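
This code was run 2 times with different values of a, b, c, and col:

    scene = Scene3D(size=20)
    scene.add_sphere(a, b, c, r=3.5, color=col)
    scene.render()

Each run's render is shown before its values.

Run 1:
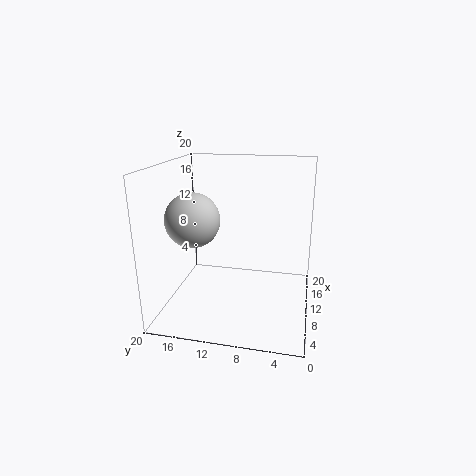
a = 6
b = 15
c = 13.5
col = 'lightgray'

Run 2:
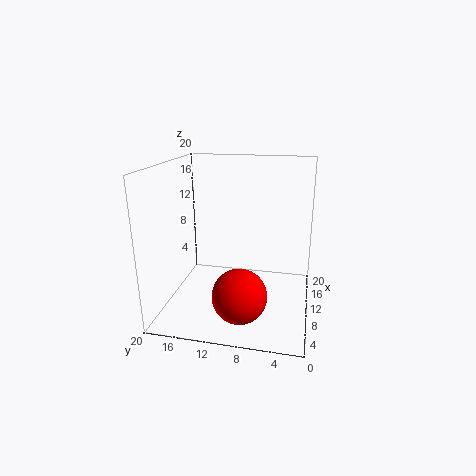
a = 4
b = 8.5
c = 4.5
col = 'red'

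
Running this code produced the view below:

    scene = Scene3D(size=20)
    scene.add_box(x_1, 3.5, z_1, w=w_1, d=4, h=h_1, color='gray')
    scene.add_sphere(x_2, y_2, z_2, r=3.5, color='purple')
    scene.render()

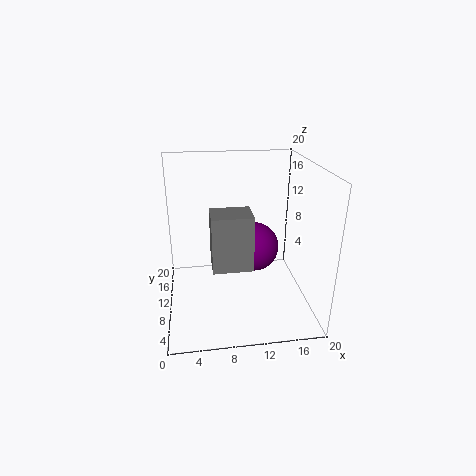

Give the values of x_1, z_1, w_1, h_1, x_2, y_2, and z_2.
x_1 = 6, z_1 = 8.5, w_1 = 5, h_1 = 7, x_2 = 12.5, y_2 = 11, z_2 = 8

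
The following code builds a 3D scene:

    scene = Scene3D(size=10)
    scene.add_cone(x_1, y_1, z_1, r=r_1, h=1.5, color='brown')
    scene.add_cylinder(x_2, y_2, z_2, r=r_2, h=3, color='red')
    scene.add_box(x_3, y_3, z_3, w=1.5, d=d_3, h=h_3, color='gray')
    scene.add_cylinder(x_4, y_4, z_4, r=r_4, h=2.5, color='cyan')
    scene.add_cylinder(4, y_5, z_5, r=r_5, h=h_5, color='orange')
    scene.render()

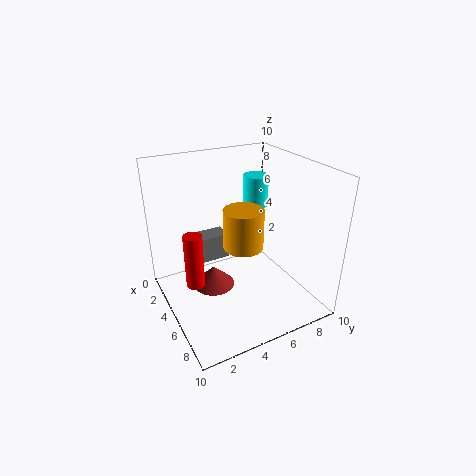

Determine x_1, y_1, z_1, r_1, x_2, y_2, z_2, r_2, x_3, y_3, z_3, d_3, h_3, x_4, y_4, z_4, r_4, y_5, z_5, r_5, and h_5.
x_1 = 4; y_1 = 3.5; z_1 = 1; r_1 = 1.5; x_2 = 8.5; y_2 = 0.5; z_2 = 5; r_2 = 0.5; x_3 = 1; y_3 = 3; z_3 = 2; d_3 = 2.5; h_3 = 2; x_4 = 1.5; y_4 = 8.5; z_4 = 5.5; r_4 = 1; y_5 = 6; z_5 = 3.5; r_5 = 1.5; h_5 = 3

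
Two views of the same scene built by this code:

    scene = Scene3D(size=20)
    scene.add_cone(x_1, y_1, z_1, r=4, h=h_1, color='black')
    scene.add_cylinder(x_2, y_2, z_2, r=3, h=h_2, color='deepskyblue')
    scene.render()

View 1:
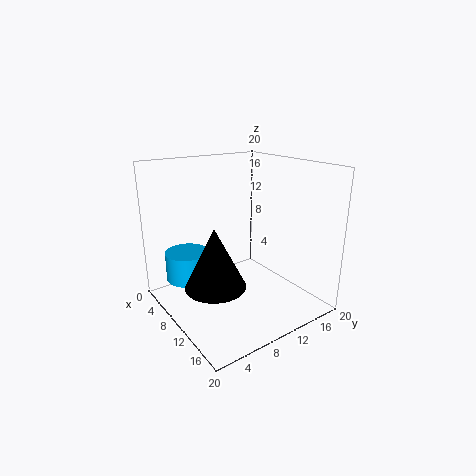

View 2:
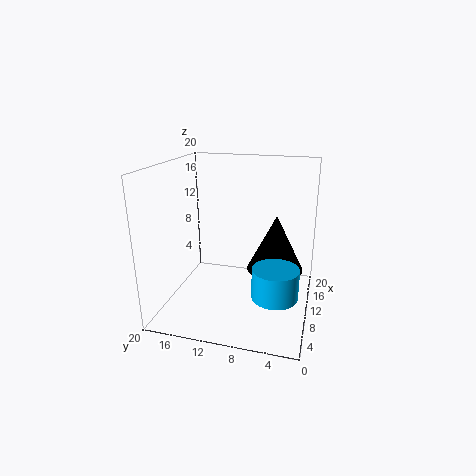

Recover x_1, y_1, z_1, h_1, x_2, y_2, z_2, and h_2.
x_1 = 12, y_1 = 5, z_1 = 5, h_1 = 8, x_2 = 6, y_2 = 4, z_2 = 4, h_2 = 4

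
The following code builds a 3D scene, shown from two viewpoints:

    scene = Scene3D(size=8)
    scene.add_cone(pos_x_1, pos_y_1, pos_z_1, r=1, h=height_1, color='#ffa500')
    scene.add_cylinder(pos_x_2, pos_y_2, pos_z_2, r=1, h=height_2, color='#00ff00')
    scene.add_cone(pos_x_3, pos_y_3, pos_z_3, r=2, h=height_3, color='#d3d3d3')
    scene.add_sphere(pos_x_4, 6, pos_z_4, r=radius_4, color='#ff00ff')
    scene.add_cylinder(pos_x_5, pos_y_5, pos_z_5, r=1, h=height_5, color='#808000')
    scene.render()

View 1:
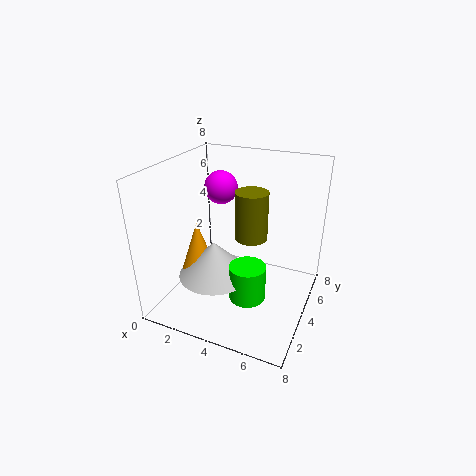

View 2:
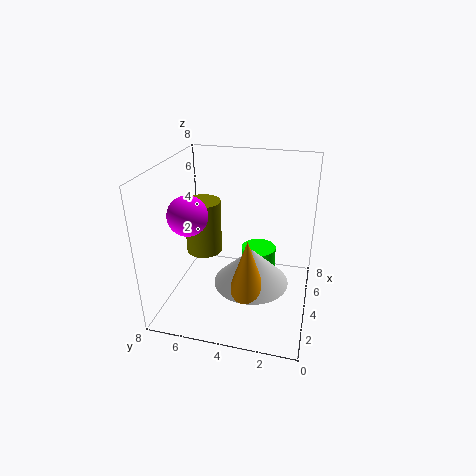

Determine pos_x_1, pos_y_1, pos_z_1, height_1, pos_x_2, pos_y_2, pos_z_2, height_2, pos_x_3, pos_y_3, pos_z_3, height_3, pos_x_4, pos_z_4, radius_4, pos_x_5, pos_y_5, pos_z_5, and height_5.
pos_x_1 = 2
pos_y_1 = 3
pos_z_1 = 2
height_1 = 3
pos_x_2 = 5
pos_y_2 = 3
pos_z_2 = 1
height_2 = 2
pos_x_3 = 3
pos_y_3 = 3
pos_z_3 = 2
height_3 = 2
pos_x_4 = 2
pos_z_4 = 6
radius_4 = 1
pos_x_5 = 4
pos_y_5 = 6
pos_z_5 = 3
height_5 = 3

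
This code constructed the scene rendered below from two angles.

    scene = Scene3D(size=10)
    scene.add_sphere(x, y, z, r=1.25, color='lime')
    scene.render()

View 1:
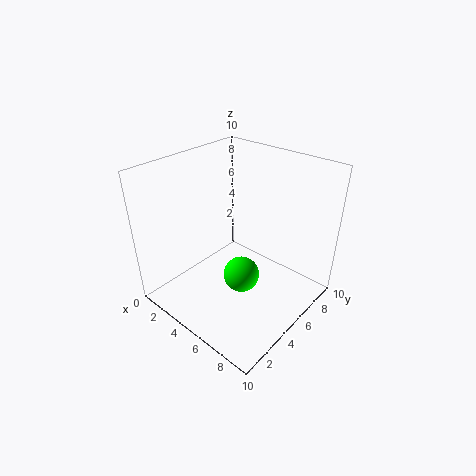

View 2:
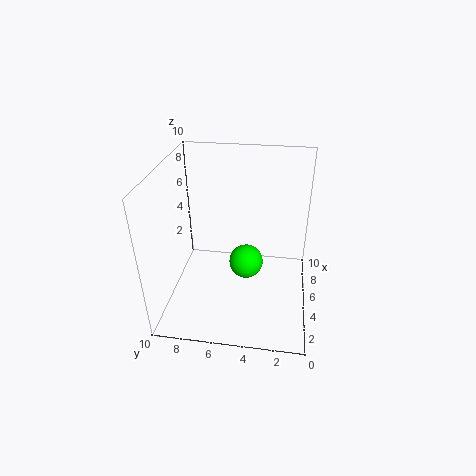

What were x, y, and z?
x = 5.75; y = 4.5; z = 2.5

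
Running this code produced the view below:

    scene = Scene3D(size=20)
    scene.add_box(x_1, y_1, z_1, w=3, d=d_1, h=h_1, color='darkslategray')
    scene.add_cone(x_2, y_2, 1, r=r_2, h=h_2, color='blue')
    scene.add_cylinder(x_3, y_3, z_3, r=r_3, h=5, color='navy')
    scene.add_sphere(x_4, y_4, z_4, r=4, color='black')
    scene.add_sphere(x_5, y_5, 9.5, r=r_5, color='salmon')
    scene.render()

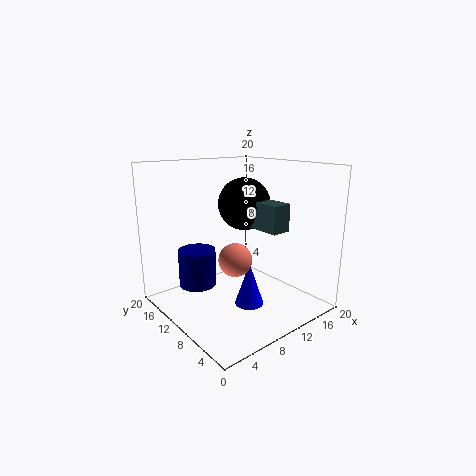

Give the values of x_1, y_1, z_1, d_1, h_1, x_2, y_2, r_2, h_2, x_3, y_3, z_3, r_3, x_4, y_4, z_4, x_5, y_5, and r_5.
x_1 = 13.5; y_1 = 6.5; z_1 = 10.5; d_1 = 5.5; h_1 = 4; x_2 = 10; y_2 = 7.5; r_2 = 2; h_2 = 6; x_3 = 4.5; y_3 = 12; z_3 = 4; r_3 = 2.5; x_4 = 14.5; y_4 = 14; z_4 = 13.5; x_5 = 5.5; y_5 = 5; r_5 = 2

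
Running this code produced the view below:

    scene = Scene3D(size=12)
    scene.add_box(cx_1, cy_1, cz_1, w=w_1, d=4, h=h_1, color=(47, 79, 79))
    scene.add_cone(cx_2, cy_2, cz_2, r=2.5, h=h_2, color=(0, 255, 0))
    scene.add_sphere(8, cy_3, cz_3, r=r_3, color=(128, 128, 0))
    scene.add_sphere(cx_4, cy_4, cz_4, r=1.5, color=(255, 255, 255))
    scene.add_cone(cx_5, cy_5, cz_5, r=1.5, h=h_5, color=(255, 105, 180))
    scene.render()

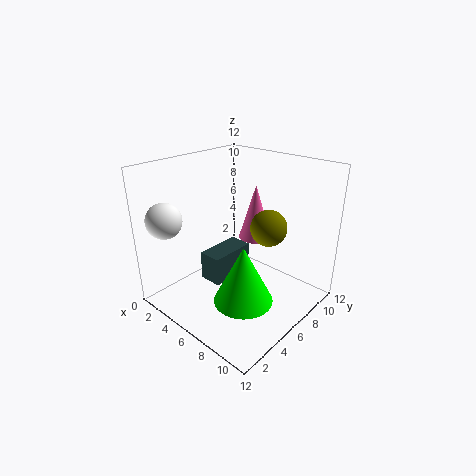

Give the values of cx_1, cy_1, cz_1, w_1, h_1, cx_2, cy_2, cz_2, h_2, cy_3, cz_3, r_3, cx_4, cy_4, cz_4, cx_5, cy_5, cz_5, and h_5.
cx_1 = 3.5; cy_1 = 4; cz_1 = 2; w_1 = 2; h_1 = 2.5; cx_2 = 7.5; cy_2 = 5; cz_2 = 1; h_2 = 5; cy_3 = 7.5; cz_3 = 7; r_3 = 1.5; cx_4 = 1.5; cy_4 = 2; cz_4 = 7.5; cx_5 = 5; cy_5 = 9.5; cz_5 = 4.5; h_5 = 5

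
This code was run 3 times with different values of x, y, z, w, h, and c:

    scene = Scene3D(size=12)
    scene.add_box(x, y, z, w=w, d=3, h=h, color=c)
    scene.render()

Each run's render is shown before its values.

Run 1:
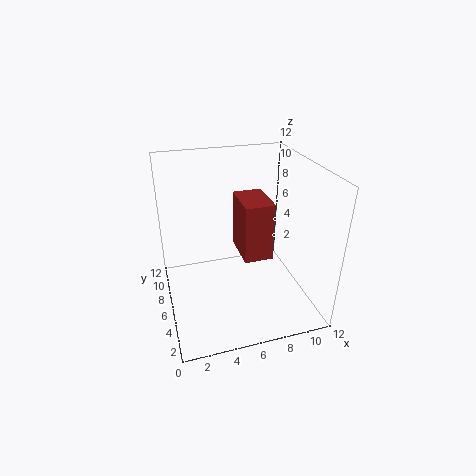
x = 5; y = 1; z = 7; w = 2; h = 4; c = 'brown'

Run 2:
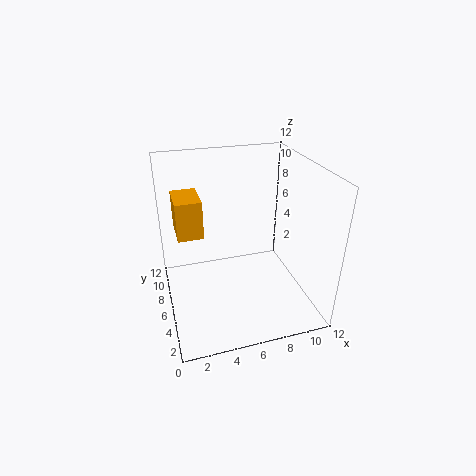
x = 1; y = 5; z = 7; w = 2; h = 3; c = 'orange'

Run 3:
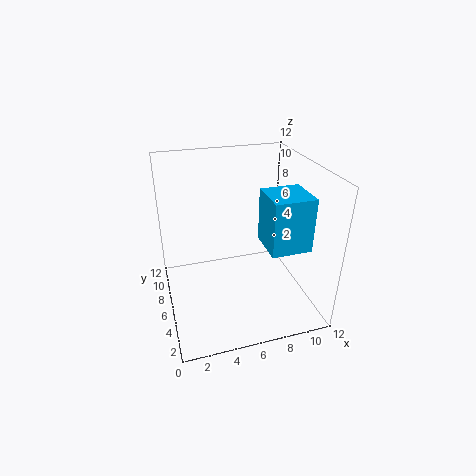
x = 7; y = 1; z = 7; w = 3; h = 4; c = 'deepskyblue'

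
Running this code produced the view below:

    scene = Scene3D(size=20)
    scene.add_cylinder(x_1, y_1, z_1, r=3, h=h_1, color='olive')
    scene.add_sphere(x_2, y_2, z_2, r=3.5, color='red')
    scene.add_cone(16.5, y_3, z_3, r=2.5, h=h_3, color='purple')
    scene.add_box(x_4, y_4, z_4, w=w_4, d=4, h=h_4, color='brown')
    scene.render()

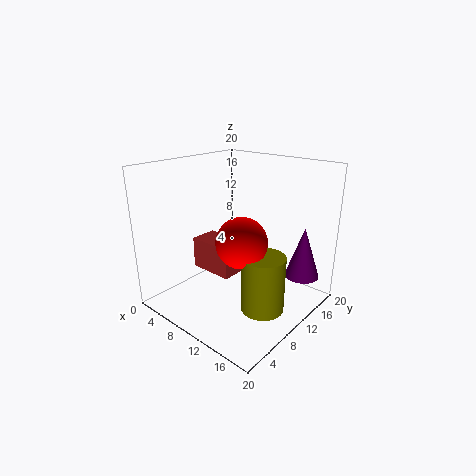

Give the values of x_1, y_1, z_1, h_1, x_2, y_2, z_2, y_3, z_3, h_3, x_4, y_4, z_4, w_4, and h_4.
x_1 = 14.5; y_1 = 10; z_1 = 0.5; h_1 = 8; x_2 = 11.5; y_2 = 9; z_2 = 10; y_3 = 17; z_3 = 3.5; h_3 = 7.5; x_4 = 3.5; y_4 = 7.5; z_4 = 4.5; w_4 = 6.5; h_4 = 4.5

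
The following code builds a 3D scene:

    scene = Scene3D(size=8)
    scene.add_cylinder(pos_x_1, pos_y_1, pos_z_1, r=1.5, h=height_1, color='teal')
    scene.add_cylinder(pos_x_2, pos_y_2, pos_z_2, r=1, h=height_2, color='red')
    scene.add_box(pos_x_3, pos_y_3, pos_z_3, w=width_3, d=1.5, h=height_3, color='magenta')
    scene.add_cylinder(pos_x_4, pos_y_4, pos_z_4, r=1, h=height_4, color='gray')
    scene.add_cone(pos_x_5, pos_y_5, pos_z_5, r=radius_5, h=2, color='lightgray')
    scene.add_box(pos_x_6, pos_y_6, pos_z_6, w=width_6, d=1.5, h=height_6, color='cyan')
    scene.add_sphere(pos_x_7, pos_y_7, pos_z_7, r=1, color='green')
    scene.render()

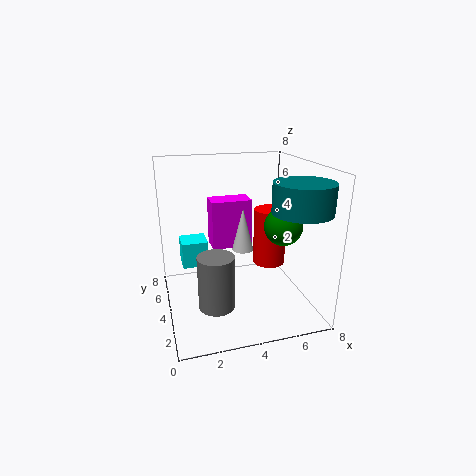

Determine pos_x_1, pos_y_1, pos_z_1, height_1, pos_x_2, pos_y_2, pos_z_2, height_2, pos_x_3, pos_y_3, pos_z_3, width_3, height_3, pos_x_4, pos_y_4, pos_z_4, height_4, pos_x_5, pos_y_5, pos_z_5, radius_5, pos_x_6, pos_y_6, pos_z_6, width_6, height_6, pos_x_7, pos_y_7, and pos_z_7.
pos_x_1 = 6.5, pos_y_1 = 1.5, pos_z_1 = 6, height_1 = 1.5, pos_x_2 = 6.5, pos_y_2 = 5.5, pos_z_2 = 1.5, height_2 = 3.5, pos_x_3 = 3, pos_y_3 = 6, pos_z_3 = 2.5, width_3 = 2.5, height_3 = 3, pos_x_4 = 2.5, pos_y_4 = 3, pos_z_4 = 0.5, height_4 = 3, pos_x_5 = 3.5, pos_y_5 = 1.5, pos_z_5 = 4.5, radius_5 = 0.5, pos_x_6 = 1, pos_y_6 = 5, pos_z_6 = 2, width_6 = 1.5, height_6 = 1.5, pos_x_7 = 6, pos_y_7 = 2.5, pos_z_7 = 5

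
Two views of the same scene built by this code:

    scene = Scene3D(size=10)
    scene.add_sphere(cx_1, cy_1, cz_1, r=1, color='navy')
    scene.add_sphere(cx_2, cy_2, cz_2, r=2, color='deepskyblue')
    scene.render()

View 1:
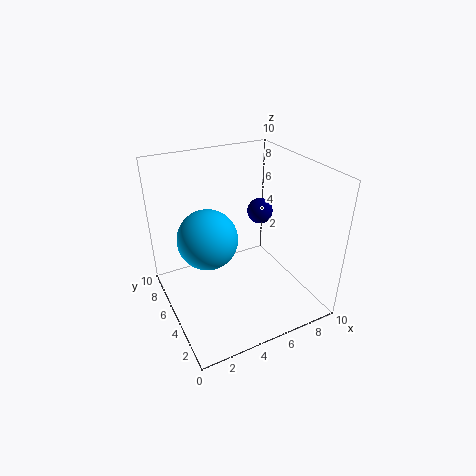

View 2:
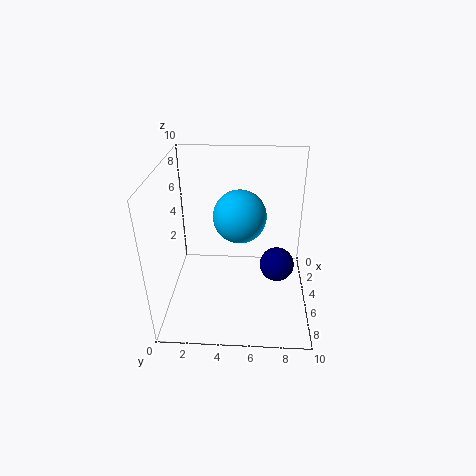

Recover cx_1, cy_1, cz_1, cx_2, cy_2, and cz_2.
cx_1 = 8.25; cy_1 = 7.5; cz_1 = 5.25; cx_2 = 2.75; cy_2 = 5; cz_2 = 5.5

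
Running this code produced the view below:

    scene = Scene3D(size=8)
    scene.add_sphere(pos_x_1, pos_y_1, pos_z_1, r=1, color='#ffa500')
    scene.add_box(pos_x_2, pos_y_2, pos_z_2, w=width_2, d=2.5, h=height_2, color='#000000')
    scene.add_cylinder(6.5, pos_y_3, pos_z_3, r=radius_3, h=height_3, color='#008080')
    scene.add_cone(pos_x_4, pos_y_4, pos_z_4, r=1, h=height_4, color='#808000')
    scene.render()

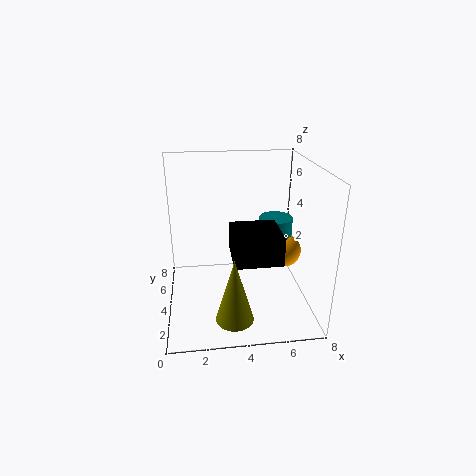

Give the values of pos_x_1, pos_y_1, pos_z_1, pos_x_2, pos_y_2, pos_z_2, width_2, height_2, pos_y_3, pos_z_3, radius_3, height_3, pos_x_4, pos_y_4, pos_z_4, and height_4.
pos_x_1 = 7; pos_y_1 = 5; pos_z_1 = 2.5; pos_x_2 = 3.5; pos_y_2 = 1.5; pos_z_2 = 3.5; width_2 = 2.5; height_2 = 1.5; pos_y_3 = 5.5; pos_z_3 = 3; radius_3 = 1; height_3 = 1.5; pos_x_4 = 3.5; pos_y_4 = 1.5; pos_z_4 = 0.5; height_4 = 3.5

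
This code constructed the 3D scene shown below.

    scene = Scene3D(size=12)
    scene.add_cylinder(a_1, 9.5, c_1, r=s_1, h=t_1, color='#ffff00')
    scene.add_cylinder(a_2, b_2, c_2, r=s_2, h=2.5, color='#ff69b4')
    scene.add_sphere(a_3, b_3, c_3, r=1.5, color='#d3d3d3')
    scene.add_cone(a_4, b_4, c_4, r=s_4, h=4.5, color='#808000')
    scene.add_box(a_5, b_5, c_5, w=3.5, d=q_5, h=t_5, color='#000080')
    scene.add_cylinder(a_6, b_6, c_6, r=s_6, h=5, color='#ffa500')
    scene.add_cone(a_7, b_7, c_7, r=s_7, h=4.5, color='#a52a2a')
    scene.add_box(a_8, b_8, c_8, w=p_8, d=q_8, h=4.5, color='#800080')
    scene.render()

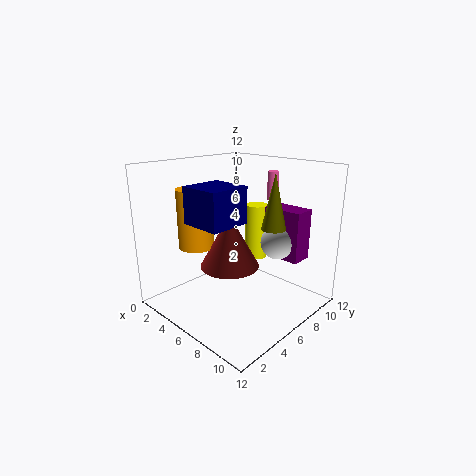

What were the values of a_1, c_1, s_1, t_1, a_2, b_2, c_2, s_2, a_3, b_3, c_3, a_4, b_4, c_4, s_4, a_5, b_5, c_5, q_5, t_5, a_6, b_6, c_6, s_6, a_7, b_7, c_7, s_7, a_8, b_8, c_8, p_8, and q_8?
a_1 = 5
c_1 = 3
s_1 = 1
t_1 = 5
a_2 = 6
b_2 = 10.5
c_2 = 8.5
s_2 = 0.5
a_3 = 7.5
b_3 = 9.5
c_3 = 5
a_4 = 8.5
b_4 = 7.5
c_4 = 7
s_4 = 1
a_5 = 3.5
b_5 = 2.5
c_5 = 7.5
q_5 = 3.5
t_5 = 3
a_6 = 3
b_6 = 4
c_6 = 5
s_6 = 1.5
a_7 = 5.5
b_7 = 5.5
c_7 = 3.5
s_7 = 2.5
a_8 = 6
b_8 = 9.5
c_8 = 3.5
p_8 = 3.5
q_8 = 2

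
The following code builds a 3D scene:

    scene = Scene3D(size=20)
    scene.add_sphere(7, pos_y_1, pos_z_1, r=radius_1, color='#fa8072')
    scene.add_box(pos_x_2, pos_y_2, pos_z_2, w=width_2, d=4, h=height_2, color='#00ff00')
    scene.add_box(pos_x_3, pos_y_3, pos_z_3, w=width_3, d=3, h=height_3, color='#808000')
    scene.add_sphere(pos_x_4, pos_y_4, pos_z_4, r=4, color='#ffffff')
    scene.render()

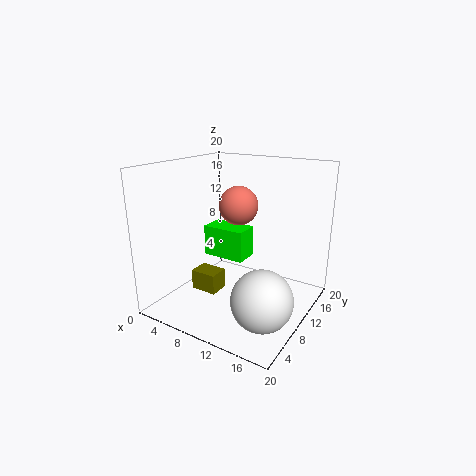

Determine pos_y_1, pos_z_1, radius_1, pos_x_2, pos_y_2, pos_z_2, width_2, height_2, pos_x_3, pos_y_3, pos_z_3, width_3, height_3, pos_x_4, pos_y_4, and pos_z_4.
pos_y_1 = 15; pos_z_1 = 13; radius_1 = 3; pos_x_2 = 1; pos_y_2 = 14; pos_z_2 = 4; width_2 = 7; height_2 = 5; pos_x_3 = 3; pos_y_3 = 8; pos_z_3 = 1; width_3 = 4; height_3 = 3; pos_x_4 = 16; pos_y_4 = 6; pos_z_4 = 4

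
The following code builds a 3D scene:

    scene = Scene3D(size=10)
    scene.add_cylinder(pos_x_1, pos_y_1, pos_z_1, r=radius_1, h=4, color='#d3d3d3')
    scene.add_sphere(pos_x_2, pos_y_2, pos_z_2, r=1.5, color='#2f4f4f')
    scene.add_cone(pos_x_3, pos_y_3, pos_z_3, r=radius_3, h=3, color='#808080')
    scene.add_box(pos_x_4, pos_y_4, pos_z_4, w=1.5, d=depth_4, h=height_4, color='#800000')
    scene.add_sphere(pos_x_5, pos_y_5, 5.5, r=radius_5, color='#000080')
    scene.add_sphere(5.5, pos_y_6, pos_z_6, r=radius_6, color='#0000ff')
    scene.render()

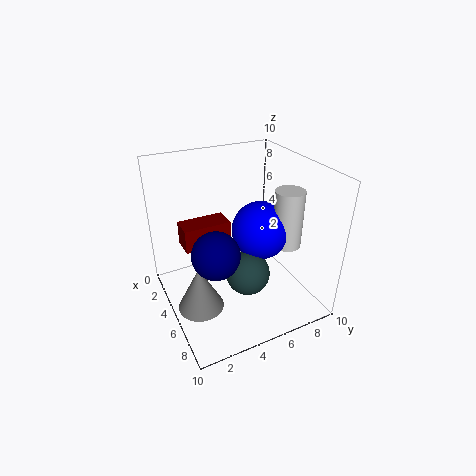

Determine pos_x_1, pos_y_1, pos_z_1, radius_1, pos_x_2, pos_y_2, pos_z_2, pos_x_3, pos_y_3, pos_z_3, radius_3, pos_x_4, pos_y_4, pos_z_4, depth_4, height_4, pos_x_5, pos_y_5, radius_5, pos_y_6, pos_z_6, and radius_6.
pos_x_1 = 6.5, pos_y_1 = 8, pos_z_1 = 4.5, radius_1 = 1, pos_x_2 = 6.5, pos_y_2 = 5, pos_z_2 = 3, pos_x_3 = 6.5, pos_y_3 = 1.5, pos_z_3 = 1.5, radius_3 = 1.5, pos_x_4 = 4.5, pos_y_4 = 1, pos_z_4 = 5.5, depth_4 = 3, height_4 = 1.5, pos_x_5 = 7, pos_y_5 = 2.5, radius_5 = 1.5, pos_y_6 = 6.5, pos_z_6 = 5.5, radius_6 = 2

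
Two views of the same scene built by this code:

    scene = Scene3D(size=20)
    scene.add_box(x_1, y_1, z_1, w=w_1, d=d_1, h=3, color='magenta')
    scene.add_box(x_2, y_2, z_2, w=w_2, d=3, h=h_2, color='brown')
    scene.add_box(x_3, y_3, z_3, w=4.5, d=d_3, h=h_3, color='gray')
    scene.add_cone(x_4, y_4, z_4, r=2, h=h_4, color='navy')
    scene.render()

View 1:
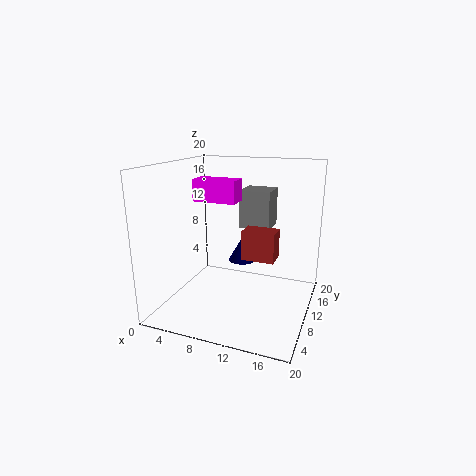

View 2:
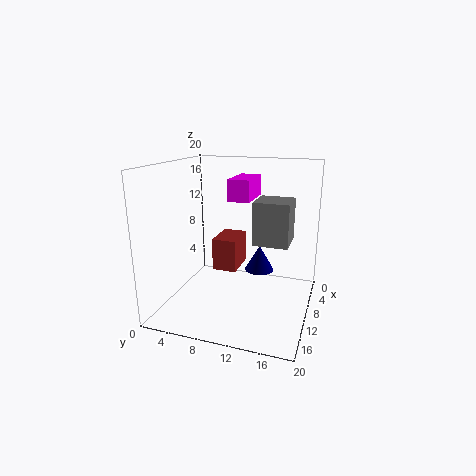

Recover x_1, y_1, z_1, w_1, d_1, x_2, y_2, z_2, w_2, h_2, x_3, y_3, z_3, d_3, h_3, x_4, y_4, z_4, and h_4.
x_1 = 4; y_1 = 8.5; z_1 = 15; w_1 = 6; d_1 = 3; x_2 = 11; y_2 = 8.5; z_2 = 7.5; w_2 = 4.5; h_2 = 4; x_3 = 9; y_3 = 13; z_3 = 10.5; d_3 = 4.5; h_3 = 5.5; x_4 = 9.5; y_4 = 13; z_4 = 5.5; h_4 = 3.5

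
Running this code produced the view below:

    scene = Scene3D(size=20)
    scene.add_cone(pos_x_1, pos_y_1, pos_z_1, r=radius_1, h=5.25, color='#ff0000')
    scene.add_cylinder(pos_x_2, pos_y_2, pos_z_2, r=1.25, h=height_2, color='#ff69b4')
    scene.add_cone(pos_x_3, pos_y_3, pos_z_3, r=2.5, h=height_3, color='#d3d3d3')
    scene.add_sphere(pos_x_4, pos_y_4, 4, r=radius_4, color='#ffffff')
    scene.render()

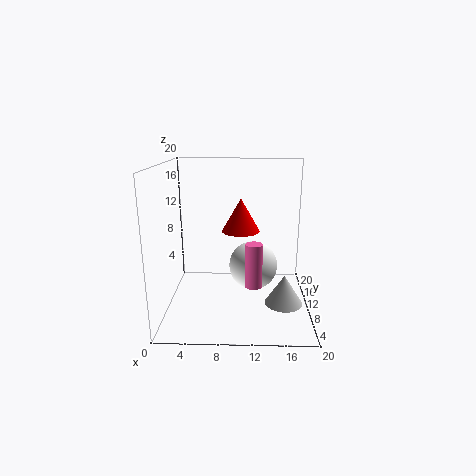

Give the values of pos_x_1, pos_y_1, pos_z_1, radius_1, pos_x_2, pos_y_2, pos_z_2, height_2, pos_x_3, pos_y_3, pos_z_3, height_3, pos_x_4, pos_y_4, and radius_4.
pos_x_1 = 10.25; pos_y_1 = 16.5; pos_z_1 = 9; radius_1 = 3; pos_x_2 = 12.25; pos_y_2 = 10.25; pos_z_2 = 2.5; height_2 = 6.5; pos_x_3 = 16.25; pos_y_3 = 6.5; pos_z_3 = 2; height_3 = 4; pos_x_4 = 12.25; pos_y_4 = 14.5; radius_4 = 3.75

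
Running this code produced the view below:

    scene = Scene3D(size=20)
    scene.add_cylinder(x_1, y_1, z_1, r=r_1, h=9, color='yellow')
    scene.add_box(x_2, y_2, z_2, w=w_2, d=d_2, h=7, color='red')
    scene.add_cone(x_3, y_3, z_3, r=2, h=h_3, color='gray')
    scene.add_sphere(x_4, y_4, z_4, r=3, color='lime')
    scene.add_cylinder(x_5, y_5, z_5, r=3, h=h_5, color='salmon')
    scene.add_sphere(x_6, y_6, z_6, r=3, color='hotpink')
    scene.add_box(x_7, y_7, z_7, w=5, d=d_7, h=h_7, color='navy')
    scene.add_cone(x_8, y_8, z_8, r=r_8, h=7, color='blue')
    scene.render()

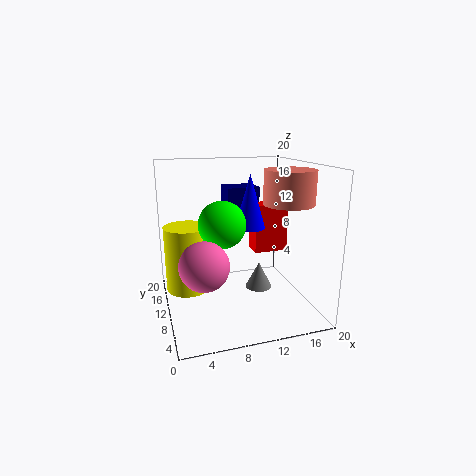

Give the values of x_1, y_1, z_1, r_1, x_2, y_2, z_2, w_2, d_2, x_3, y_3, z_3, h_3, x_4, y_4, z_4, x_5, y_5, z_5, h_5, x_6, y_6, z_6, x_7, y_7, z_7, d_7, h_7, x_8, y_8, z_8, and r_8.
x_1 = 3, y_1 = 11, z_1 = 3, r_1 = 3, x_2 = 13, y_2 = 11, z_2 = 7, w_2 = 5, d_2 = 3, x_3 = 14, y_3 = 12, z_3 = 1, h_3 = 4, x_4 = 7, y_4 = 7, z_4 = 13, x_5 = 14, y_5 = 3, z_5 = 16, h_5 = 4, x_6 = 4, y_6 = 4, z_6 = 9, x_7 = 10, y_7 = 15, z_7 = 13, d_7 = 4, h_7 = 3, x_8 = 11, y_8 = 8, z_8 = 12, r_8 = 2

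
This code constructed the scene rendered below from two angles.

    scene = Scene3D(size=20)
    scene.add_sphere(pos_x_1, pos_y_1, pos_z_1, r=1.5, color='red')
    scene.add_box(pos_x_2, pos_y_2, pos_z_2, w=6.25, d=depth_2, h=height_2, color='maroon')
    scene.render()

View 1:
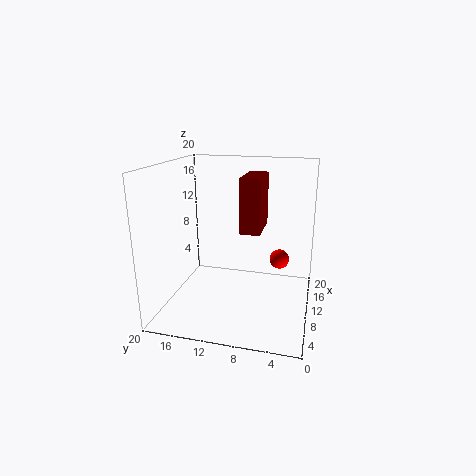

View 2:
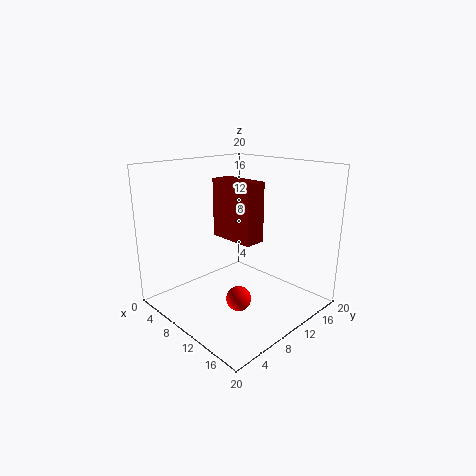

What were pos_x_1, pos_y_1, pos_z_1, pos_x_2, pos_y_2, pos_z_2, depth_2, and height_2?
pos_x_1 = 15.5
pos_y_1 = 4.75
pos_z_1 = 5
pos_x_2 = 8.75
pos_y_2 = 6.75
pos_z_2 = 11
depth_2 = 2.75
height_2 = 7.5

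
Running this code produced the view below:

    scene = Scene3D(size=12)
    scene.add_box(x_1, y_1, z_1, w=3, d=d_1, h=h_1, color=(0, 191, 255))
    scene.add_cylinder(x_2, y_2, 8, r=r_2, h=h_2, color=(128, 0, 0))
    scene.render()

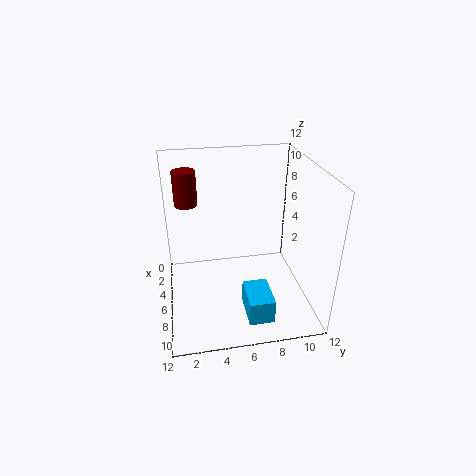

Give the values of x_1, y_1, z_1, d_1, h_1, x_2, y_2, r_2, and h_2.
x_1 = 8
y_1 = 6
z_1 = 1
d_1 = 2
h_1 = 2
x_2 = 3
y_2 = 2
r_2 = 1
h_2 = 3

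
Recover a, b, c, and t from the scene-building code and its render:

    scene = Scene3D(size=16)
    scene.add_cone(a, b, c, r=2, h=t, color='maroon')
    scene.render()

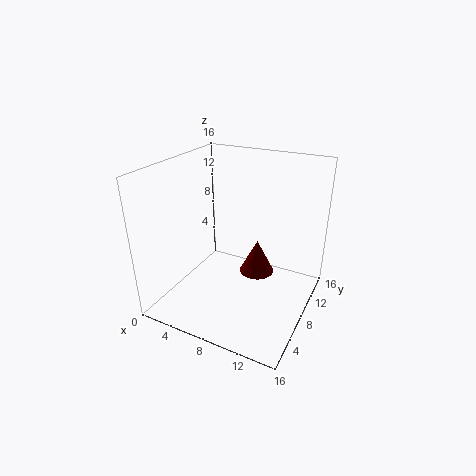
a = 9.5, b = 10, c = 3, t = 4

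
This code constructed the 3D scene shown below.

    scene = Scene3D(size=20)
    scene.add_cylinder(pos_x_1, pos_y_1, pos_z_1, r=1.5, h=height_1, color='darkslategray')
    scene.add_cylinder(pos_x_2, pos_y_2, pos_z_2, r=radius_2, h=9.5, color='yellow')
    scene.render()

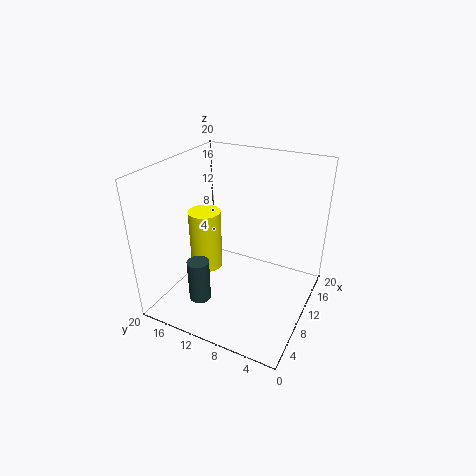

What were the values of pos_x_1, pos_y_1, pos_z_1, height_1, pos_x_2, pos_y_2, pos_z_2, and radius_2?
pos_x_1 = 5; pos_y_1 = 13.5; pos_z_1 = 2; height_1 = 6; pos_x_2 = 12.5; pos_y_2 = 17; pos_z_2 = 2; radius_2 = 2.5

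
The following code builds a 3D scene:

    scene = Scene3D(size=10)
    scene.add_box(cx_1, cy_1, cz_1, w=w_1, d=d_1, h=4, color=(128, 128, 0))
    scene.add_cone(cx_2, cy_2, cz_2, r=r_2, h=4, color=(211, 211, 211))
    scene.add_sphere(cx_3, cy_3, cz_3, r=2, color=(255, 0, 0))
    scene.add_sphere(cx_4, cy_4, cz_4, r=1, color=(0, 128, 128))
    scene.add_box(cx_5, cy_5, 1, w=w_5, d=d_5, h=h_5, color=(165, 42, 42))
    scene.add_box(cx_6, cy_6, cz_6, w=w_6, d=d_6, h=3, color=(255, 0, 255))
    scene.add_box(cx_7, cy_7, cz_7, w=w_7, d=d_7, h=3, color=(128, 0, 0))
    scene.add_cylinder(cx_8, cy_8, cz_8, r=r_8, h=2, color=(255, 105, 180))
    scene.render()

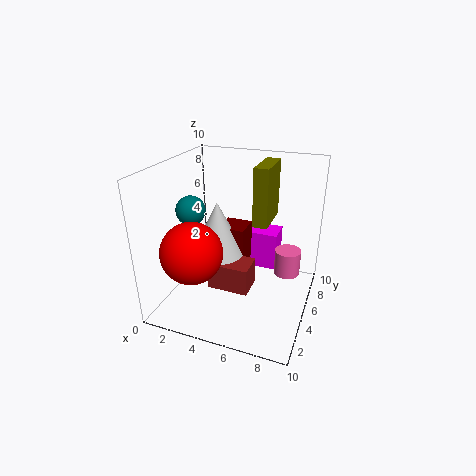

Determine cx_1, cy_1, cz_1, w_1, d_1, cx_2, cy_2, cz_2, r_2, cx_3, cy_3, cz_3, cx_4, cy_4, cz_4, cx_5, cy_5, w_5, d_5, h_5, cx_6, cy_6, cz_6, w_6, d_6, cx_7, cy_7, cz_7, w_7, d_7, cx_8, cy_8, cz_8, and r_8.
cx_1 = 6; cy_1 = 5; cz_1 = 6; w_1 = 1; d_1 = 3; cx_2 = 3; cy_2 = 6; cz_2 = 3; r_2 = 2; cx_3 = 3; cy_3 = 2; cz_3 = 5; cx_4 = 2; cy_4 = 4; cz_4 = 7; cx_5 = 3; cy_5 = 4; w_5 = 3; d_5 = 2; h_5 = 2; cx_6 = 4; cy_6 = 8; cz_6 = 1; w_6 = 3; d_6 = 2; cx_7 = 3; cy_7 = 6; cz_7 = 2; w_7 = 2; d_7 = 2; cx_8 = 8; cy_8 = 8; cz_8 = 1; r_8 = 1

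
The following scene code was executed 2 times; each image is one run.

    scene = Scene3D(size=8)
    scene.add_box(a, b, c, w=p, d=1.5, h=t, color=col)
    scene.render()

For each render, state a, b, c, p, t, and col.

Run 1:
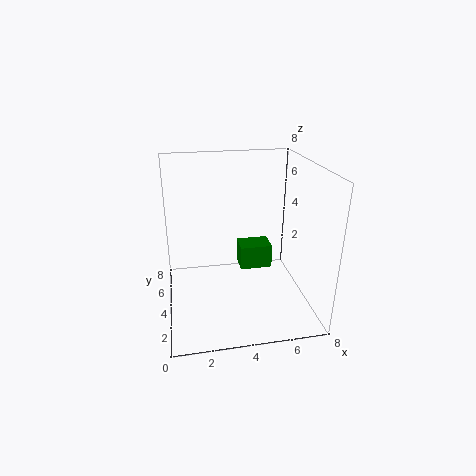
a = 4.5
b = 5.5
c = 1
p = 2
t = 1.5
col = 'green'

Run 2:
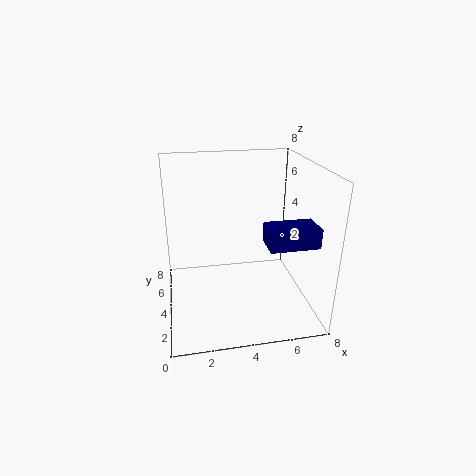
a = 5
b = 1
c = 4.5
p = 2.5
t = 1
col = 'navy'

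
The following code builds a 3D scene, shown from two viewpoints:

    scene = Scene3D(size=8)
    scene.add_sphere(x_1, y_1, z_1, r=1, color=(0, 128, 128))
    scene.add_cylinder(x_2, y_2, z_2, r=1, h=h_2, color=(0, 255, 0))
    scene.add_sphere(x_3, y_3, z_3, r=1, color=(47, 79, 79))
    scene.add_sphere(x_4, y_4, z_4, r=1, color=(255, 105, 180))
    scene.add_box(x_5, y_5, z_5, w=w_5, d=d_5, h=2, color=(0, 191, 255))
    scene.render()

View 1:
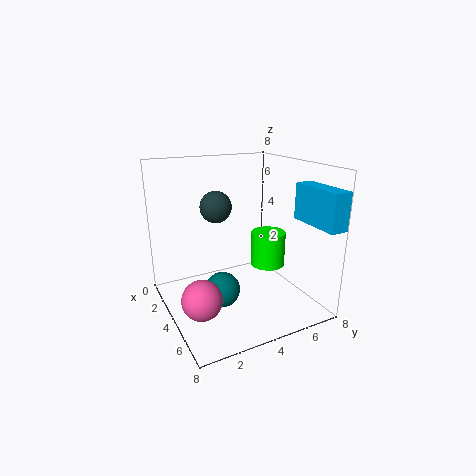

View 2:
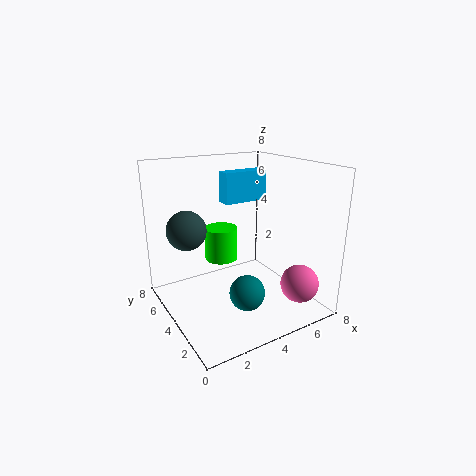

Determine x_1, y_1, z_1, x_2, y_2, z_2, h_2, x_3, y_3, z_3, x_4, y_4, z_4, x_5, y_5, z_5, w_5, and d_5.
x_1 = 4
y_1 = 3
z_1 = 1
x_2 = 4
y_2 = 6
z_2 = 2
h_2 = 2
x_3 = 1
y_3 = 4
z_3 = 5
x_4 = 6
y_4 = 1
z_4 = 2
x_5 = 5
y_5 = 7
z_5 = 5
w_5 = 3
d_5 = 1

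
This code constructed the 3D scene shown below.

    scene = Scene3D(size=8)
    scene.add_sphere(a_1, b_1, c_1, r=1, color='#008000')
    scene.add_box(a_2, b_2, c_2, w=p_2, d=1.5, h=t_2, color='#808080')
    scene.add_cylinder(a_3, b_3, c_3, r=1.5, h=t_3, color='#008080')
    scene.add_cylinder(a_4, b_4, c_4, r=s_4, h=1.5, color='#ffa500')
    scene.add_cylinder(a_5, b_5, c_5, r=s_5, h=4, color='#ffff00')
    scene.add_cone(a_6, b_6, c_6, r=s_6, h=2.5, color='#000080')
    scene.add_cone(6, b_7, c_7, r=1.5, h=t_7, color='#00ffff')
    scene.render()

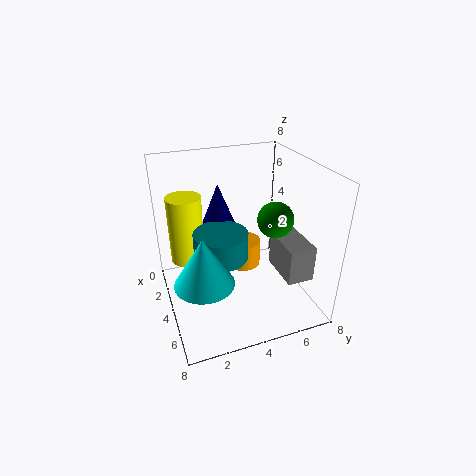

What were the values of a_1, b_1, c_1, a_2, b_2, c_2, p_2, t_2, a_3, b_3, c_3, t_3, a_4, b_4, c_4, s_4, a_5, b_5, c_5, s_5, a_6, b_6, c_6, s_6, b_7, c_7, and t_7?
a_1 = 4.5; b_1 = 6; c_1 = 5; a_2 = 4; b_2 = 6; c_2 = 2; p_2 = 2.5; t_2 = 2; a_3 = 4; b_3 = 3; c_3 = 3; t_3 = 1.5; a_4 = 3.5; b_4 = 4.5; c_4 = 2; s_4 = 1; a_5 = 2; b_5 = 1.5; c_5 = 2; s_5 = 1; a_6 = 2; b_6 = 3.5; c_6 = 4; s_6 = 1; b_7 = 1.5; c_7 = 3; t_7 = 2.5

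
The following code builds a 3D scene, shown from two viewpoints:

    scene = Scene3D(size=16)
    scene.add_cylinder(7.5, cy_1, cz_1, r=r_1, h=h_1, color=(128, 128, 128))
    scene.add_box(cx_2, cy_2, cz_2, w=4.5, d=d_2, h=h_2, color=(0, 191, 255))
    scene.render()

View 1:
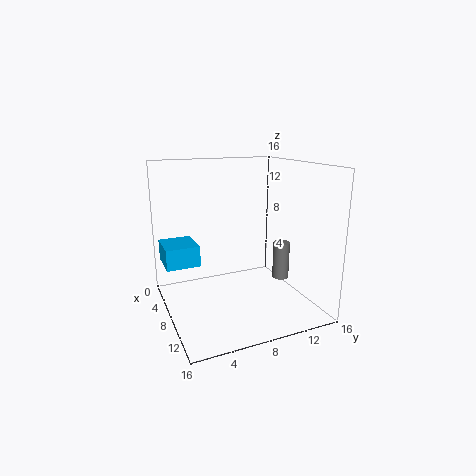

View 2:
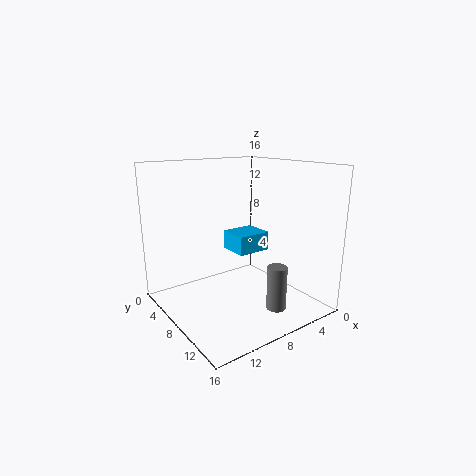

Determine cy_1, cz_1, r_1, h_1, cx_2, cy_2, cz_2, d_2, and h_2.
cy_1 = 14
cz_1 = 2
r_1 = 1
h_1 = 4.5
cx_2 = 0.5
cy_2 = 0.5
cz_2 = 4
d_2 = 4
h_2 = 2.5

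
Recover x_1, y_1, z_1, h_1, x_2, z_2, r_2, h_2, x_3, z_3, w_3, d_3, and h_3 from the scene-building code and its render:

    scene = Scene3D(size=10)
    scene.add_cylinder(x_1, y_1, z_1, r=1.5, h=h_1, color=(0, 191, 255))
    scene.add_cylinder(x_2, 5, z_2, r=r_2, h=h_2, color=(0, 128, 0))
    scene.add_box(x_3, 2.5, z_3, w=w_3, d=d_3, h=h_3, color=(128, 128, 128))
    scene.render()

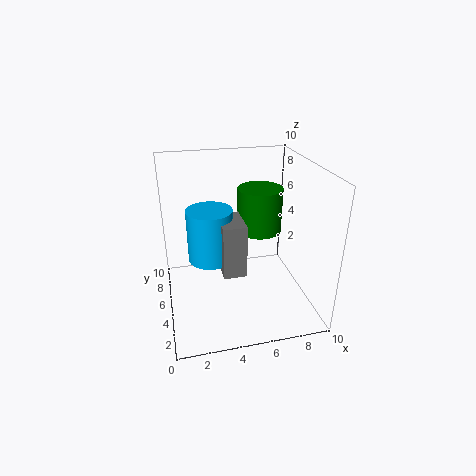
x_1 = 3, y_1 = 4.5, z_1 = 4, h_1 = 3.5, x_2 = 6.5, z_2 = 5.5, r_2 = 1.5, h_2 = 3, x_3 = 3.5, z_3 = 3.5, w_3 = 1.5, d_3 = 2.5, h_3 = 3.5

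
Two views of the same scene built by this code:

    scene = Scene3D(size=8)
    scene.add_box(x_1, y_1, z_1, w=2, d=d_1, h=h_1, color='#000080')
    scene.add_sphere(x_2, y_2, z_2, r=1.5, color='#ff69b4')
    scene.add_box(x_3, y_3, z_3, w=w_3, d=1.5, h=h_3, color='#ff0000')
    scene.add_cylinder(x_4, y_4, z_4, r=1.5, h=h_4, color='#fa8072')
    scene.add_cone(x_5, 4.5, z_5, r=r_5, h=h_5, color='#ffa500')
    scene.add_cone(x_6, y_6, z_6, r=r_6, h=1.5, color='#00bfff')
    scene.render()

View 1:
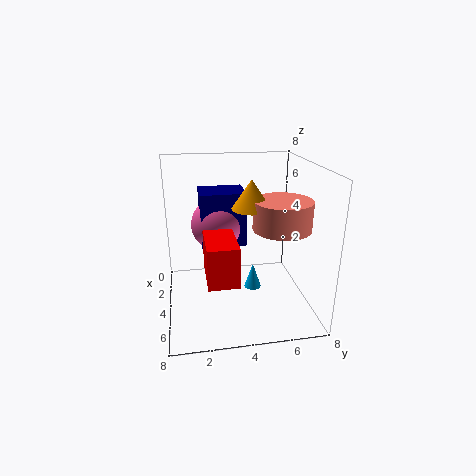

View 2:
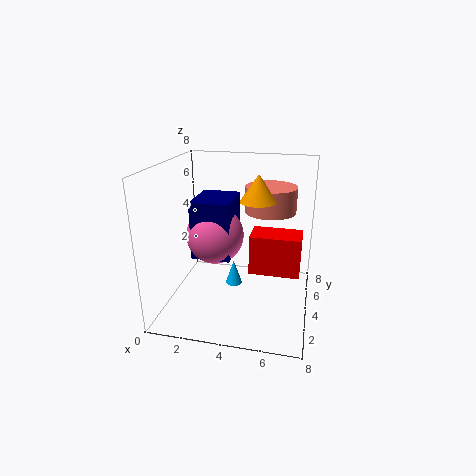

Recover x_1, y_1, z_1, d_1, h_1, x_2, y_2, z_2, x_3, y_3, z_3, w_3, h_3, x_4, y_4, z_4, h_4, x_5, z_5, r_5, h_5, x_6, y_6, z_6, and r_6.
x_1 = 2; y_1 = 2; z_1 = 3.5; d_1 = 2.5; h_1 = 3; x_2 = 3; y_2 = 3; z_2 = 4.5; x_3 = 5; y_3 = 2; z_3 = 3; w_3 = 2.5; h_3 = 2; x_4 = 5.5; y_4 = 6; z_4 = 5; h_4 = 1.5; x_5 = 5; z_5 = 6; r_5 = 1; h_5 = 1.5; x_6 = 3.5; y_6 = 5; z_6 = 0.5; r_6 = 0.5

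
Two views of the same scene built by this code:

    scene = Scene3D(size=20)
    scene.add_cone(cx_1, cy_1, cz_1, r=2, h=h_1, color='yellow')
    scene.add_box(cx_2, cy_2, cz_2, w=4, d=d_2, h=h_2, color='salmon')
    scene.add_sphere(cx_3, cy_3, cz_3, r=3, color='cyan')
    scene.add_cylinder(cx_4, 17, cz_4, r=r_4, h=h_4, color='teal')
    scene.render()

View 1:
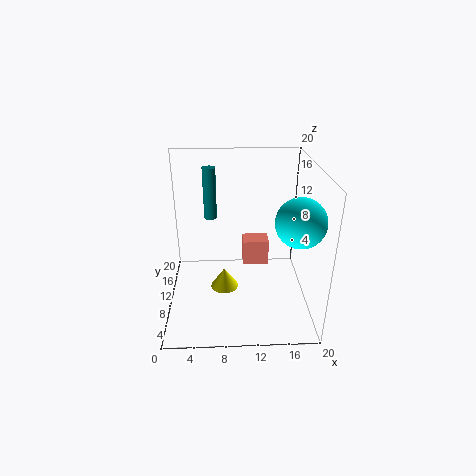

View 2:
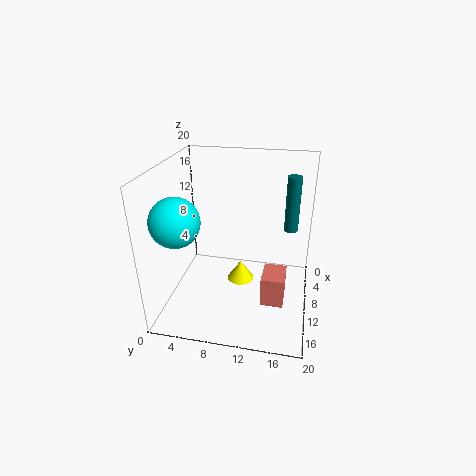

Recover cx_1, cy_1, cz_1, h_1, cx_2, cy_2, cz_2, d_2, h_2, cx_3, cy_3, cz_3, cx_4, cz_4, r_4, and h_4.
cx_1 = 8
cy_1 = 10
cz_1 = 2
h_1 = 3
cx_2 = 11
cy_2 = 14
cz_2 = 3
d_2 = 3
h_2 = 4
cx_3 = 17
cy_3 = 4
cz_3 = 15
cx_4 = 6
cz_4 = 10
r_4 = 1
h_4 = 8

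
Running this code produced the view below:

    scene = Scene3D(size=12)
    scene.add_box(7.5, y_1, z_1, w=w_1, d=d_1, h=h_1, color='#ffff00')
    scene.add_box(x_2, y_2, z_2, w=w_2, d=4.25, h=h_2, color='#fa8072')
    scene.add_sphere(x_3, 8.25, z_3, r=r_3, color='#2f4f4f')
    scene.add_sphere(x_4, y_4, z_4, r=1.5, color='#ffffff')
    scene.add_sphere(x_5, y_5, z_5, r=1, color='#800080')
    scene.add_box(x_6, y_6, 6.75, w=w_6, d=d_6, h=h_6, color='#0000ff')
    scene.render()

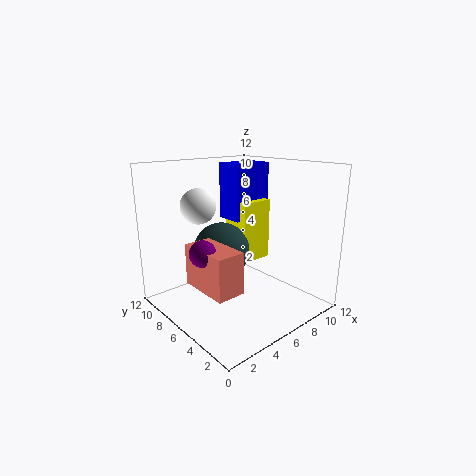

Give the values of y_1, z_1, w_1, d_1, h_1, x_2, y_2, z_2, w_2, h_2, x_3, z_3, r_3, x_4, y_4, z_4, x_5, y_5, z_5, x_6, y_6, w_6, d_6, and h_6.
y_1 = 6.75, z_1 = 3, w_1 = 3, d_1 = 2.75, h_1 = 5.5, x_2 = 1.5, y_2 = 2.75, z_2 = 3, w_2 = 2.25, h_2 = 3.25, x_3 = 6, z_3 = 4.25, r_3 = 2.5, x_4 = 4, y_4 = 8.75, z_4 = 8.5, x_5 = 1.75, y_5 = 5, z_5 = 6, x_6 = 7.25, y_6 = 7.5, w_6 = 3.75, d_6 = 2.5, h_6 = 5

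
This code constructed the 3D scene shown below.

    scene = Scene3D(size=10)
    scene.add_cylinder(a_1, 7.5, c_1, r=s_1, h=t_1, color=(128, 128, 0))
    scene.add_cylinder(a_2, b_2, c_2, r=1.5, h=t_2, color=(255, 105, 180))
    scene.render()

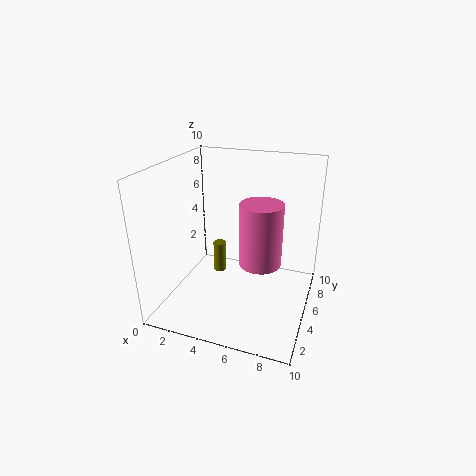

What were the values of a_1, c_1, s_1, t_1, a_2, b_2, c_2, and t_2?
a_1 = 2.5; c_1 = 0.5; s_1 = 0.5; t_1 = 2.5; a_2 = 6.5; b_2 = 5.5; c_2 = 3; t_2 = 4.5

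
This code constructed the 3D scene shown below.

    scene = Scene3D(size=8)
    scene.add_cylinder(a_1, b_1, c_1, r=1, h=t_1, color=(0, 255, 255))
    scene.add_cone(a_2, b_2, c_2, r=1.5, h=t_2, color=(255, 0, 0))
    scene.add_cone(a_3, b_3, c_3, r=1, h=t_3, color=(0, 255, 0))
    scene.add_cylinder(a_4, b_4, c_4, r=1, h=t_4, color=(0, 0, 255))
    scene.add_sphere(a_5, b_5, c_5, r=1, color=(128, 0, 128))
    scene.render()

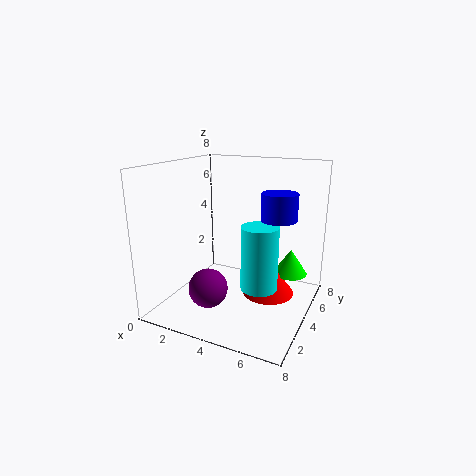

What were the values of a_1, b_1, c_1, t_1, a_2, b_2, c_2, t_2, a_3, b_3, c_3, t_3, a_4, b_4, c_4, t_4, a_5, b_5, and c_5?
a_1 = 5.5, b_1 = 3.5, c_1 = 1.5, t_1 = 3.5, a_2 = 5.5, b_2 = 5, c_2 = 0.5, t_2 = 2, a_3 = 6.5, b_3 = 6, c_3 = 1.5, t_3 = 1.5, a_4 = 6, b_4 = 5, c_4 = 5, t_4 = 1.5, a_5 = 3.5, b_5 = 1.5, c_5 = 2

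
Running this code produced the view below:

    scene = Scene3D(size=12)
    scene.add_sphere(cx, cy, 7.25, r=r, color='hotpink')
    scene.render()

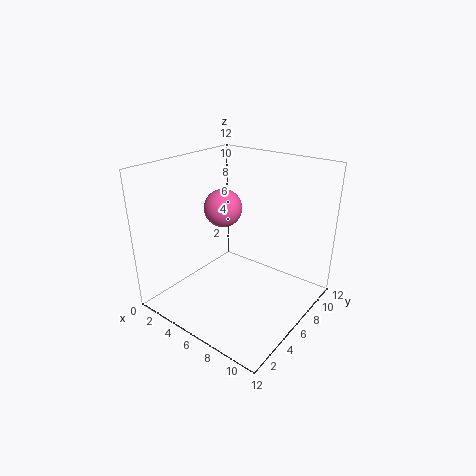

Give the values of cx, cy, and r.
cx = 2.75, cy = 8, r = 1.75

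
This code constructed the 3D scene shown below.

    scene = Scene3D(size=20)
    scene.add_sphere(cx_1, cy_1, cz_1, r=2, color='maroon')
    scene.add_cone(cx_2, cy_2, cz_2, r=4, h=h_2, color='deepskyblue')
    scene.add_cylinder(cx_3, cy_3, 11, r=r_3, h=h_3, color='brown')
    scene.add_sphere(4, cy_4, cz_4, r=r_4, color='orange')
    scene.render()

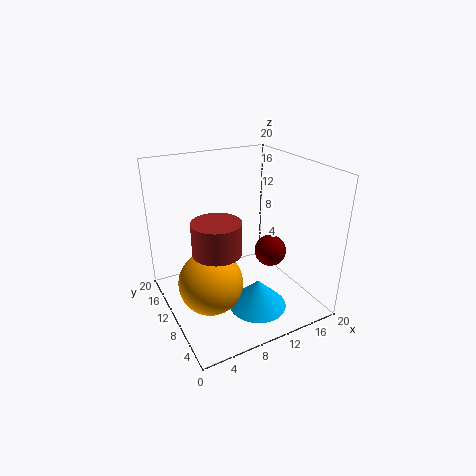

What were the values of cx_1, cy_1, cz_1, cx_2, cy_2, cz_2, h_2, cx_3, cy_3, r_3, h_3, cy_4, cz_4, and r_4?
cx_1 = 12; cy_1 = 5; cz_1 = 10; cx_2 = 11; cy_2 = 6; cz_2 = 1; h_2 = 4; cx_3 = 5; cy_3 = 6; r_3 = 3; h_3 = 4; cy_4 = 6; cz_4 = 7; r_4 = 4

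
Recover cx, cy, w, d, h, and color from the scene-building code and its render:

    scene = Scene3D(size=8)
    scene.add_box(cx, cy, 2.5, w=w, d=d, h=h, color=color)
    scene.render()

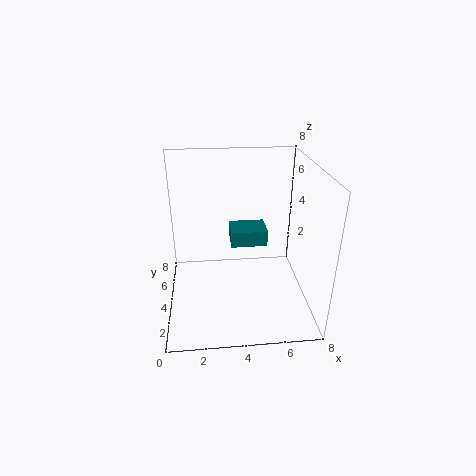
cx = 3.75, cy = 5.5, w = 2.25, d = 1.75, h = 1, color = 'teal'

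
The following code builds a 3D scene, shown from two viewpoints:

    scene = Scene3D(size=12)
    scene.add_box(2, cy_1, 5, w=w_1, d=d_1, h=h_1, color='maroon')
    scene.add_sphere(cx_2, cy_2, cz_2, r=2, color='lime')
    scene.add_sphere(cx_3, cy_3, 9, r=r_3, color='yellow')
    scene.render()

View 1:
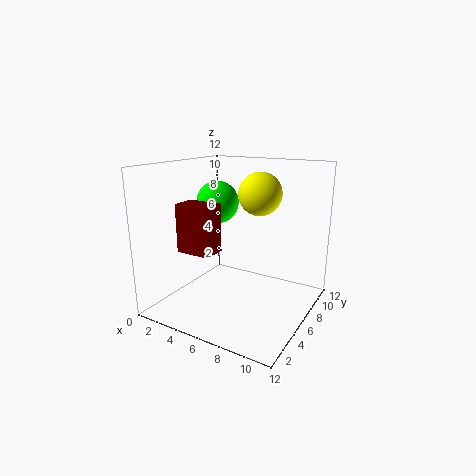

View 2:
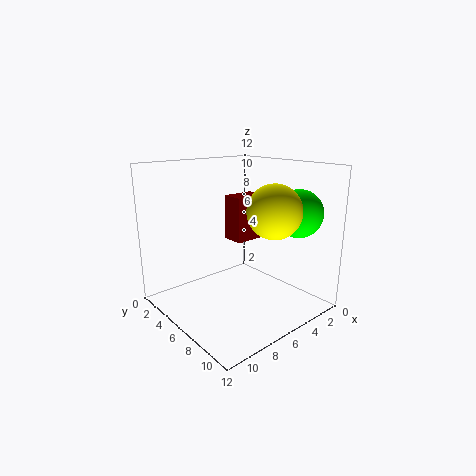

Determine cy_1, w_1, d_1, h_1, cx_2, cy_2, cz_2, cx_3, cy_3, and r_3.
cy_1 = 3; w_1 = 3; d_1 = 2; h_1 = 4; cx_2 = 2; cy_2 = 9; cz_2 = 8; cx_3 = 6; cy_3 = 10; r_3 = 2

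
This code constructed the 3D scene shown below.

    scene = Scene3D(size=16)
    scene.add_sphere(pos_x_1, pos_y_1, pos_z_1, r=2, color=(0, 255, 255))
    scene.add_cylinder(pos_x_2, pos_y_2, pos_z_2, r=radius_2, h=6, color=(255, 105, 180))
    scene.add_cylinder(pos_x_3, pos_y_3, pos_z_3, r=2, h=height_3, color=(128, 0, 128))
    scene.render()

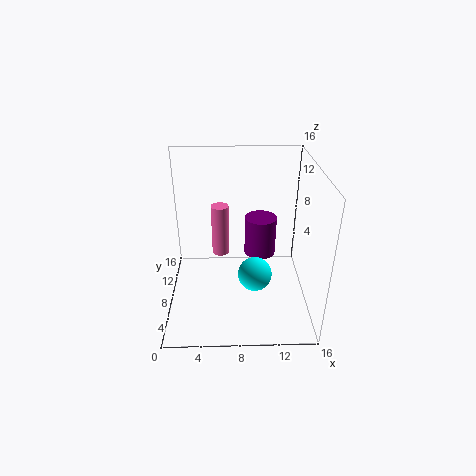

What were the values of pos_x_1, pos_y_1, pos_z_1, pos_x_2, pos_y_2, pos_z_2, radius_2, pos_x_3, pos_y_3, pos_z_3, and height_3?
pos_x_1 = 10
pos_y_1 = 8
pos_z_1 = 3
pos_x_2 = 6
pos_y_2 = 10
pos_z_2 = 5
radius_2 = 1
pos_x_3 = 11
pos_y_3 = 13
pos_z_3 = 3
height_3 = 5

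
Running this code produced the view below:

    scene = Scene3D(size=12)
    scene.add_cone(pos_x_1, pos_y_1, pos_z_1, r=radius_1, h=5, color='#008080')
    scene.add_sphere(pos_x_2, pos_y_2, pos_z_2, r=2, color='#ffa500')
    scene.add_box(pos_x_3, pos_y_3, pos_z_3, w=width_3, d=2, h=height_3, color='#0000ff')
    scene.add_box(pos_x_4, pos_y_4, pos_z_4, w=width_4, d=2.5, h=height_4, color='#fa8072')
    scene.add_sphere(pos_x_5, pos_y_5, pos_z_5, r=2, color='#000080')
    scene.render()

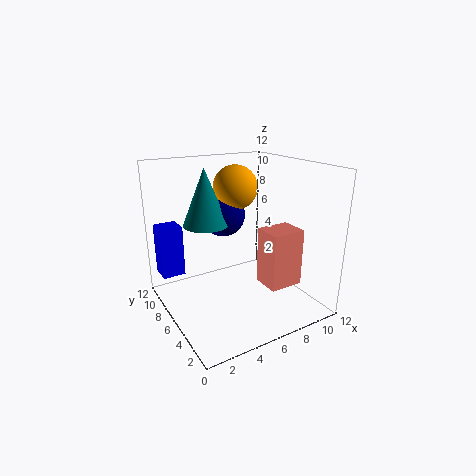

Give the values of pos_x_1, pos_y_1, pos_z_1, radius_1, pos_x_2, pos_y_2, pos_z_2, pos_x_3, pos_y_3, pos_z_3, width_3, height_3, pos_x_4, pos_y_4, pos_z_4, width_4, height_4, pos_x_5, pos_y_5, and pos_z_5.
pos_x_1 = 4.5; pos_y_1 = 9; pos_z_1 = 6.5; radius_1 = 2; pos_x_2 = 7.5; pos_y_2 = 9; pos_z_2 = 9.5; pos_x_3 = 0.5; pos_y_3 = 9.5; pos_z_3 = 2; width_3 = 2; height_3 = 4.5; pos_x_4 = 8; pos_y_4 = 3.5; pos_z_4 = 1.5; width_4 = 3; height_4 = 5; pos_x_5 = 6.5; pos_y_5 = 9.5; pos_z_5 = 7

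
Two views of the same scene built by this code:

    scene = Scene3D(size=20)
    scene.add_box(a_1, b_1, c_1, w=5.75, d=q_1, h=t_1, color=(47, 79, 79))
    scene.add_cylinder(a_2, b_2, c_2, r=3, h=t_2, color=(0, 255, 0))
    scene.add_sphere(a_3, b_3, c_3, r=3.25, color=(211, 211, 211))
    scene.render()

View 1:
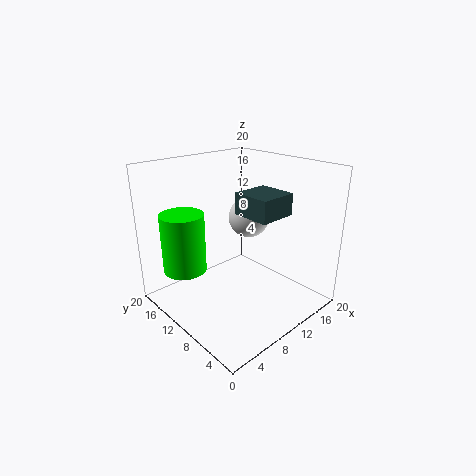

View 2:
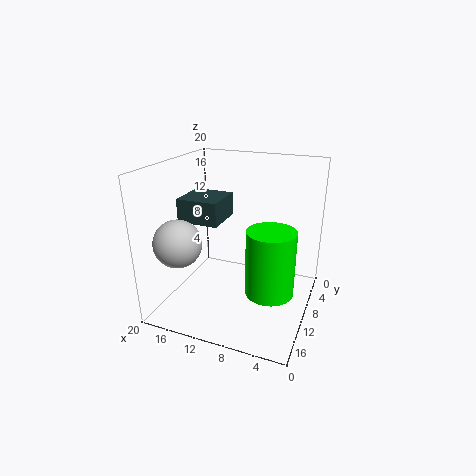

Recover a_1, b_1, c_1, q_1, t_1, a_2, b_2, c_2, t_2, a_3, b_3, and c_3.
a_1 = 12; b_1 = 7; c_1 = 12.25; q_1 = 5.75; t_1 = 3.25; a_2 = 4; b_2 = 14.5; c_2 = 5.5; t_2 = 8.25; a_3 = 16.75; b_3 = 14.75; c_3 = 10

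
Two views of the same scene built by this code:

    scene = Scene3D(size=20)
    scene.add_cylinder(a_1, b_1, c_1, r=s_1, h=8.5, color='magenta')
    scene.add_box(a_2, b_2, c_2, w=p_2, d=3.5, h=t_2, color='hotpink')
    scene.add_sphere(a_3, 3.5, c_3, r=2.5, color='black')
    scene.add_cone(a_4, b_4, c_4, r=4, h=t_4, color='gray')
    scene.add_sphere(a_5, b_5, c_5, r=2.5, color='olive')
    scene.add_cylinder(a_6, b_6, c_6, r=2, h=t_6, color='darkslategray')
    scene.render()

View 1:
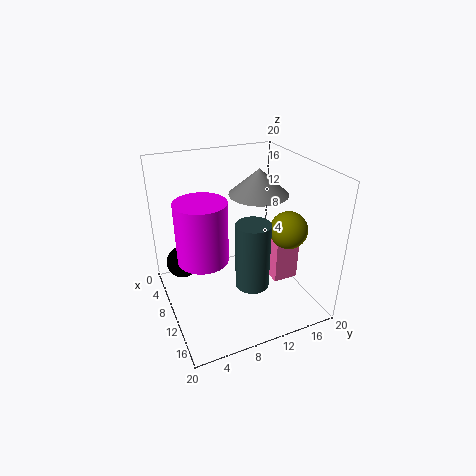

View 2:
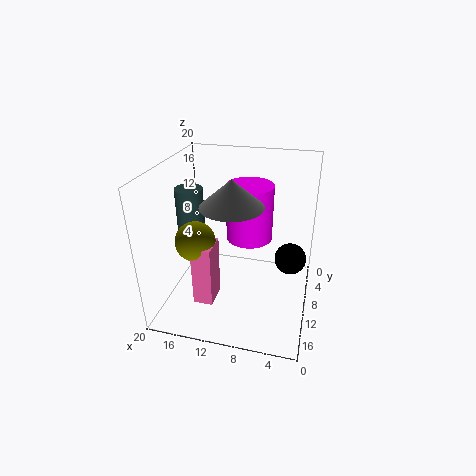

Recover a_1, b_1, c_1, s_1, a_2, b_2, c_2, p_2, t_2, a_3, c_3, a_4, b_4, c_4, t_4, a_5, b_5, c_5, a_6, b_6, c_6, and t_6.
a_1 = 9.5, b_1 = 5, c_1 = 7.5, s_1 = 3.5, a_2 = 11.5, b_2 = 14, c_2 = 4, p_2 = 2.5, t_2 = 8, a_3 = 3, c_3 = 3.5, a_4 = 10, b_4 = 13, c_4 = 16, t_4 = 3.5, a_5 = 14, b_5 = 15.5, c_5 = 12, a_6 = 17.5, b_6 = 8.5, c_6 = 8, t_6 = 8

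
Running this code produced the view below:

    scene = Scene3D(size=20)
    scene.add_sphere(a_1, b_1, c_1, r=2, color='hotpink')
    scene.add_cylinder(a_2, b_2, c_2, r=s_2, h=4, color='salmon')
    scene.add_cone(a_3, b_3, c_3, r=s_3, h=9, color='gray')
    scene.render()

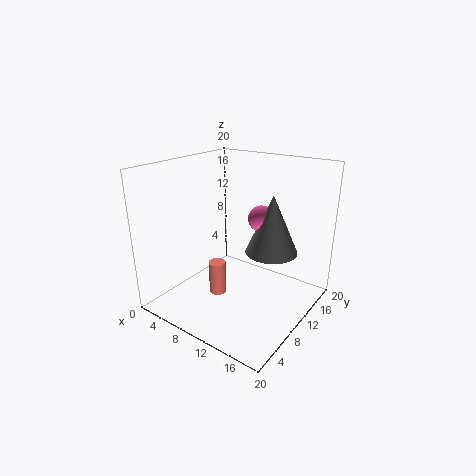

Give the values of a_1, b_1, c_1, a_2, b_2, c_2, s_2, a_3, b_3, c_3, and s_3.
a_1 = 10, b_1 = 16, c_1 = 11, a_2 = 12, b_2 = 3, c_2 = 6, s_2 = 1, a_3 = 12, b_3 = 16, c_3 = 6, s_3 = 4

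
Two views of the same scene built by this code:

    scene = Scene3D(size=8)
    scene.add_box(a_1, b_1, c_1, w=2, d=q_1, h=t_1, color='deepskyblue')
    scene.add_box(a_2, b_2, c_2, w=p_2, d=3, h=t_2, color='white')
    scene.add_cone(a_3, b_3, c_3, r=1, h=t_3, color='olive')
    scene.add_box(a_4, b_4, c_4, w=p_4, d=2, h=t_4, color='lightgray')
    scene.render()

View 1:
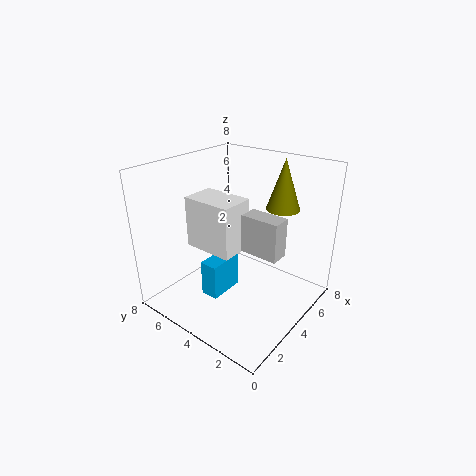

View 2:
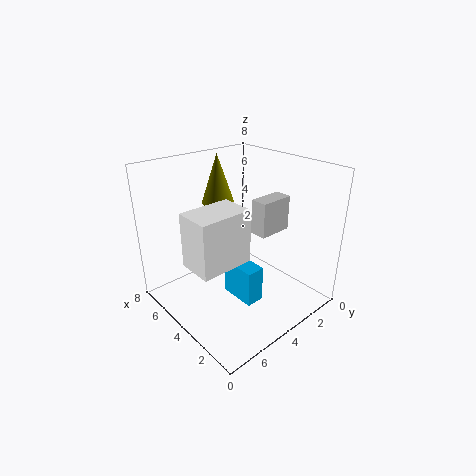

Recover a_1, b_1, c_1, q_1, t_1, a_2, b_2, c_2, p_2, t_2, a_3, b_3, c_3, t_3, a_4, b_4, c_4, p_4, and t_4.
a_1 = 2, b_1 = 4, c_1 = 1, q_1 = 1, t_1 = 2, a_2 = 3, b_2 = 4, c_2 = 3, p_2 = 2, t_2 = 3, a_3 = 7, b_3 = 3, c_3 = 5, t_3 = 3, a_4 = 3, b_4 = 1, c_4 = 4, p_4 = 1, t_4 = 2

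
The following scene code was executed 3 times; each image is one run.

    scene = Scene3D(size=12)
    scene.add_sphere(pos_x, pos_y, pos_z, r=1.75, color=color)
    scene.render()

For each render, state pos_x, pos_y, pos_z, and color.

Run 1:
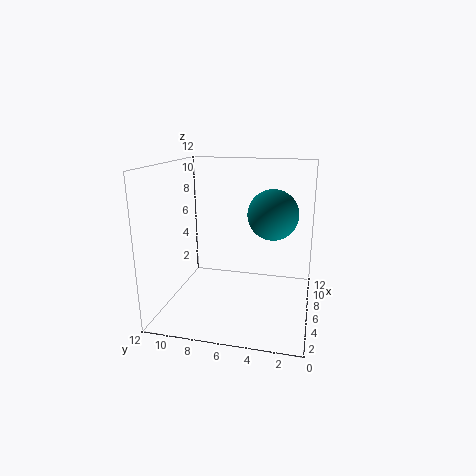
pos_x = 2.75, pos_y = 2.75, pos_z = 9, color = 'teal'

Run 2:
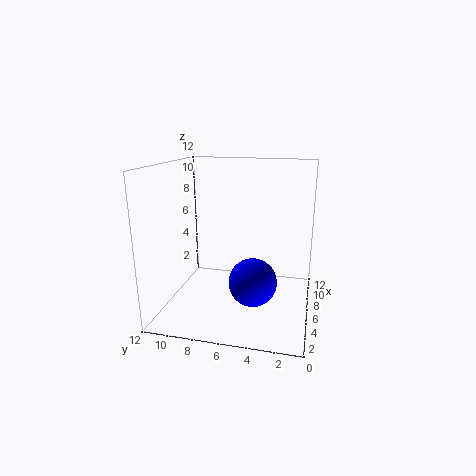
pos_x = 2.25, pos_y = 4, pos_z = 4, color = 'blue'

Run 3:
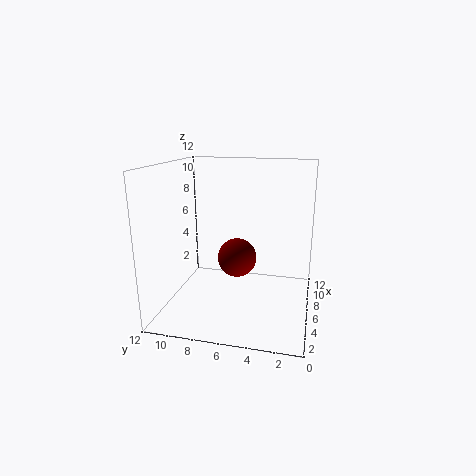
pos_x = 7.75, pos_y = 6.5, pos_z = 3.5, color = 'maroon'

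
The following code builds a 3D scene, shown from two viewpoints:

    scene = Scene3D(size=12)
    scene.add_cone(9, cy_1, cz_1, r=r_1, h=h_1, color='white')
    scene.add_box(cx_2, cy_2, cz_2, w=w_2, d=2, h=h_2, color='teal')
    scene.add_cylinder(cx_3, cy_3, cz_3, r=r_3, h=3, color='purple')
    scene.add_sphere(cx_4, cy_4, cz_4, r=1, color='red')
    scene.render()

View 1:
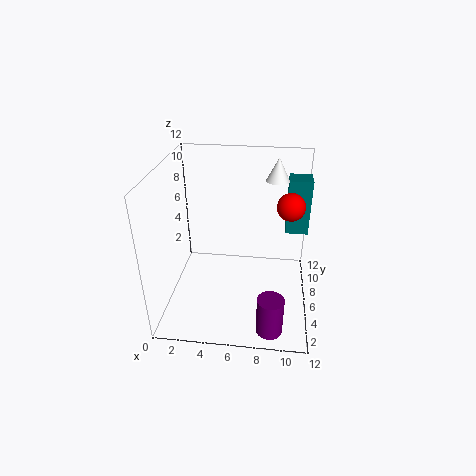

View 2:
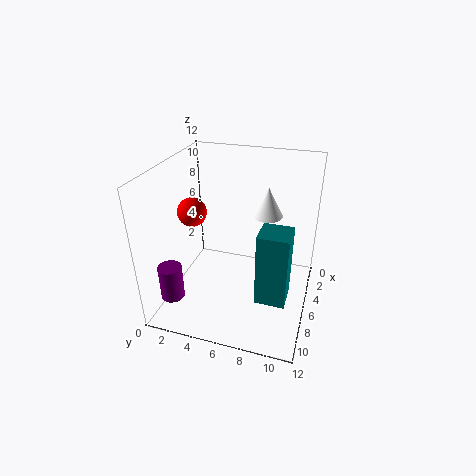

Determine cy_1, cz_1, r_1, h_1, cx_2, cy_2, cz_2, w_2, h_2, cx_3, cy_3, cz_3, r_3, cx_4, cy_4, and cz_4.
cy_1 = 9, cz_1 = 10, r_1 = 1, h_1 = 2, cx_2 = 10, cy_2 = 9, cz_2 = 5, w_2 = 2, h_2 = 5, cx_3 = 9, cy_3 = 1, cz_3 = 1, r_3 = 1, cx_4 = 10, cy_4 = 4, cz_4 = 10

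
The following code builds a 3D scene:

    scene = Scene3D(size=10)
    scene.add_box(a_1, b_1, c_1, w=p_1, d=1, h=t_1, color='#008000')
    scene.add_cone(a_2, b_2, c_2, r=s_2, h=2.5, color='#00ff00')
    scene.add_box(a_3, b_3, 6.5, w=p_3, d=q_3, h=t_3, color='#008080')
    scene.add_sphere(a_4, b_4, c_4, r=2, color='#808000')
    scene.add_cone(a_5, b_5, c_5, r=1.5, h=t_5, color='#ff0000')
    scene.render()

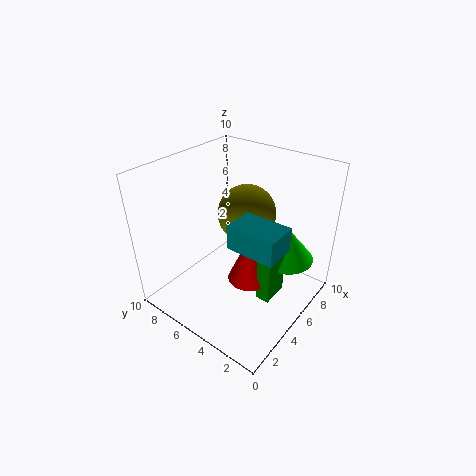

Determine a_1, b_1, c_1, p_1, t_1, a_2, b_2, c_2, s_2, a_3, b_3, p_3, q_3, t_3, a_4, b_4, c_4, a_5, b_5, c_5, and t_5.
a_1 = 4.5; b_1 = 2; c_1 = 1; p_1 = 2; t_1 = 4; a_2 = 7.5; b_2 = 2.5; c_2 = 3; s_2 = 2; a_3 = 2; b_3 = 0.5; p_3 = 2; q_3 = 3; t_3 = 1.5; a_4 = 6; b_4 = 5; c_4 = 6.5; a_5 = 5; b_5 = 4; c_5 = 2; t_5 = 3.5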